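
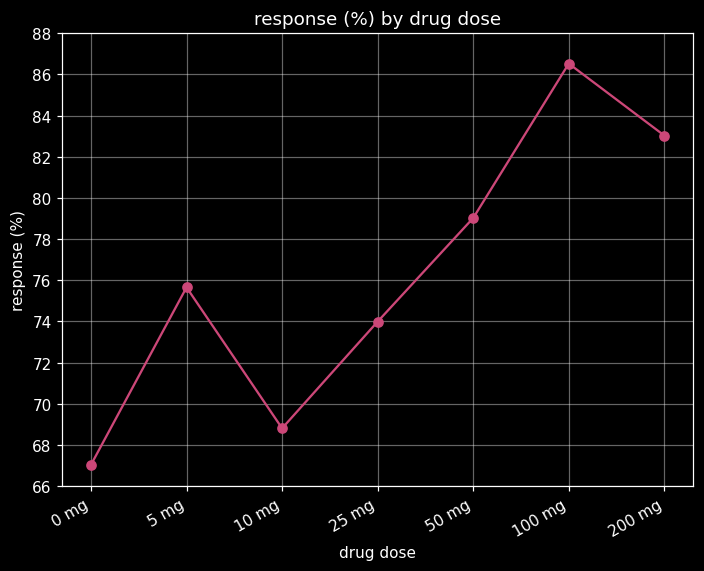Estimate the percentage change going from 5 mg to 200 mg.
5 mg ≈ 76, 200 mg ≈ 84; (84 − 76) / 76 ≈ +10.5%.

≈ +10.5%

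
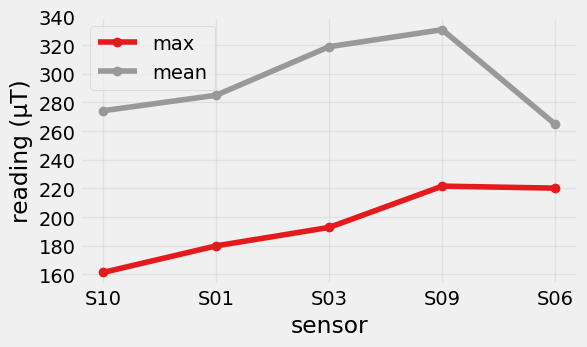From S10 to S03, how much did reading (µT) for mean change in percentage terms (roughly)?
≈ +14.3%

S10 ≈ 280, S03 ≈ 320; (320 − 280) / 280 ≈ +14.3%.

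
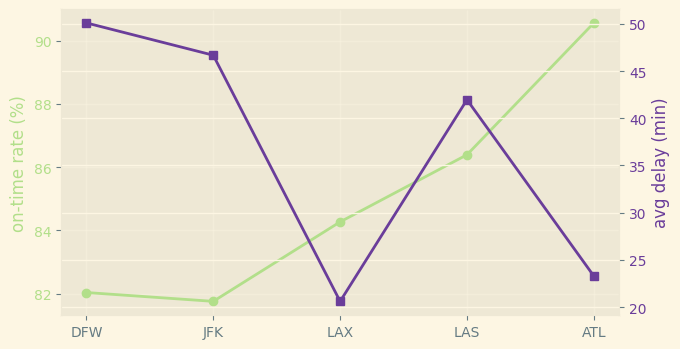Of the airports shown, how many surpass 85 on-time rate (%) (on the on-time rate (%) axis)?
2

Above 85: LAS, ATL.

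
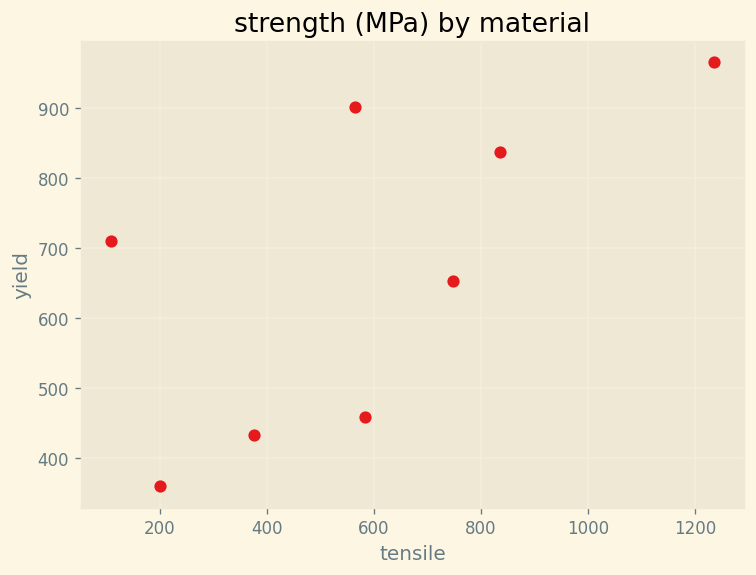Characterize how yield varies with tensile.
Points are positively correlated; moderate (|r| ≈ 0.6).

positive, moderate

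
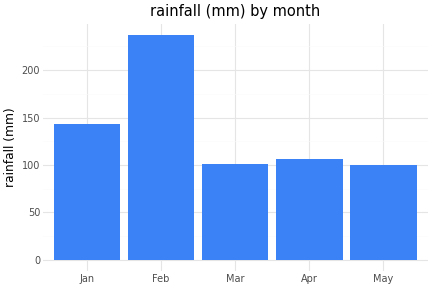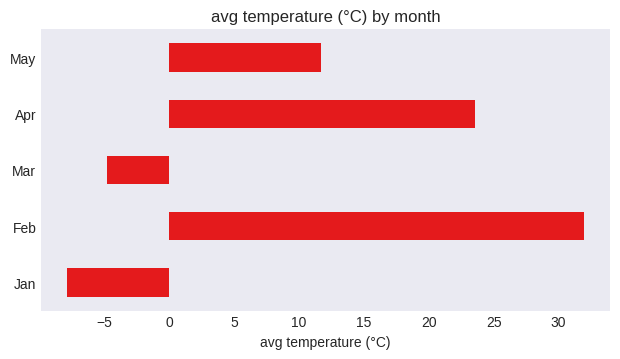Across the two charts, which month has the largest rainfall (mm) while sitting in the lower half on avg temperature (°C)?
Chart 2 median avg temperature (°C) ≈ 10; below-median months: Jan, Mar. Among those, Jan has the highest rainfall (mm) (≈ 150).

Jan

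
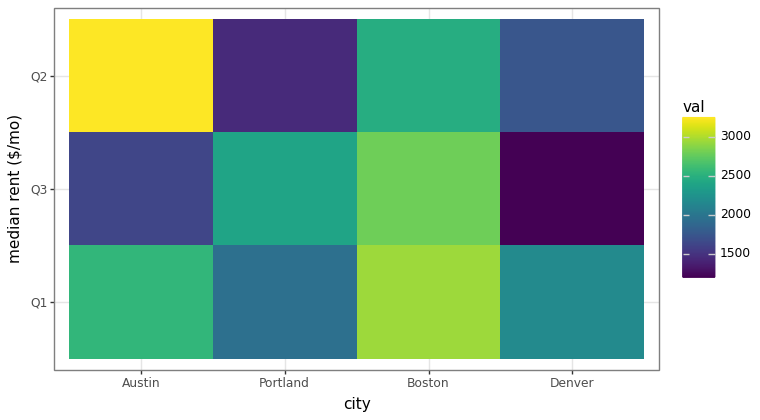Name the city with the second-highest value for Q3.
Portland

Top 3 for Q3: Boston ≈ 2800, Portland ≈ 2400, Austin ≈ 1600.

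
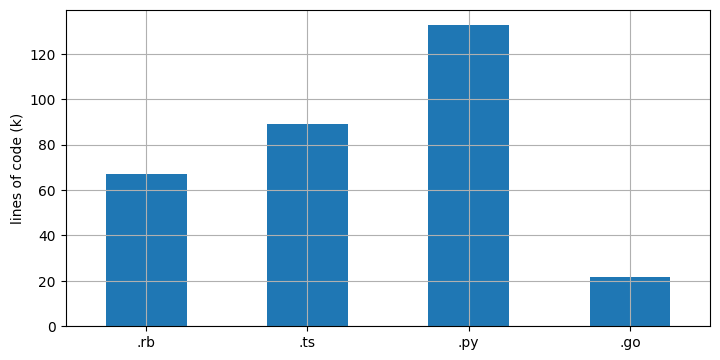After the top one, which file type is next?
Top 3: .py ≈ 140, .ts ≈ 80, .rb ≈ 60.

.ts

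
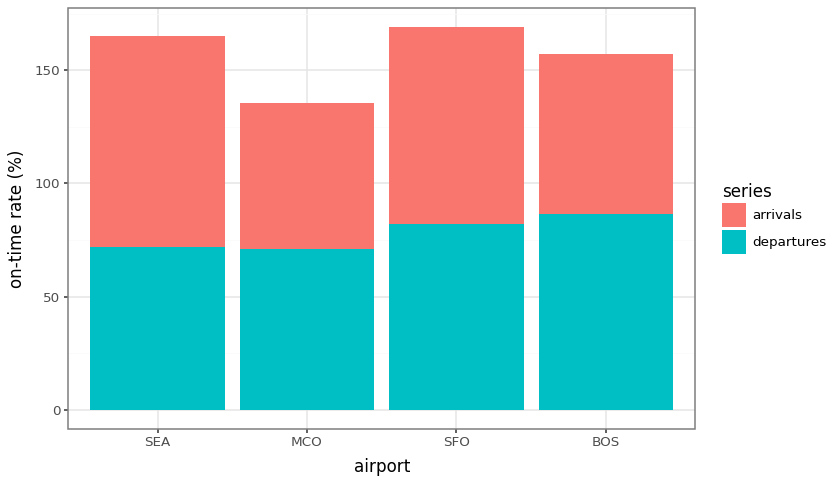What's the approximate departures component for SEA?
departures top ≈ 80, bottom ≈ 0; segment ≈ 80.

≈ 80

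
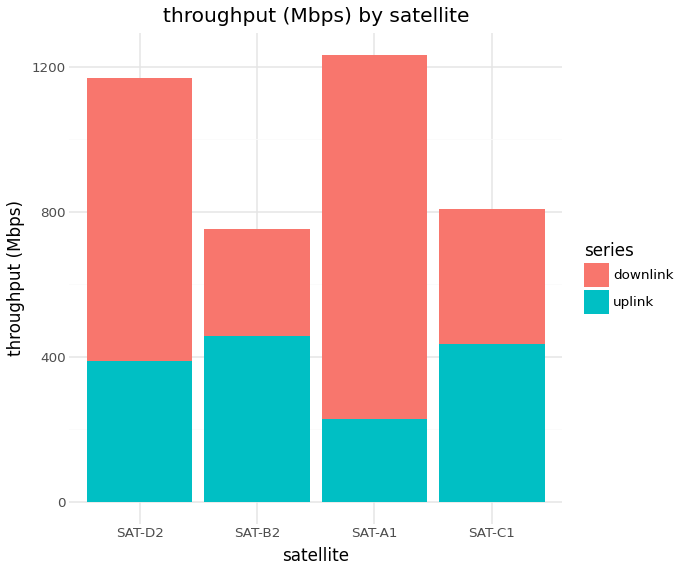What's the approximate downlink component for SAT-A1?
downlink top ≈ 1200, bottom ≈ 200; segment ≈ 1000.

≈ 1000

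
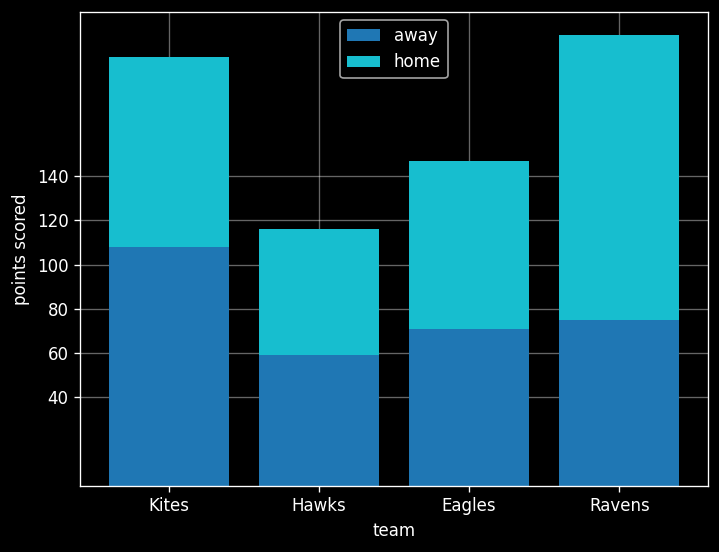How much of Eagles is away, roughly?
≈ 80

away top ≈ 80, bottom ≈ 0; segment ≈ 80.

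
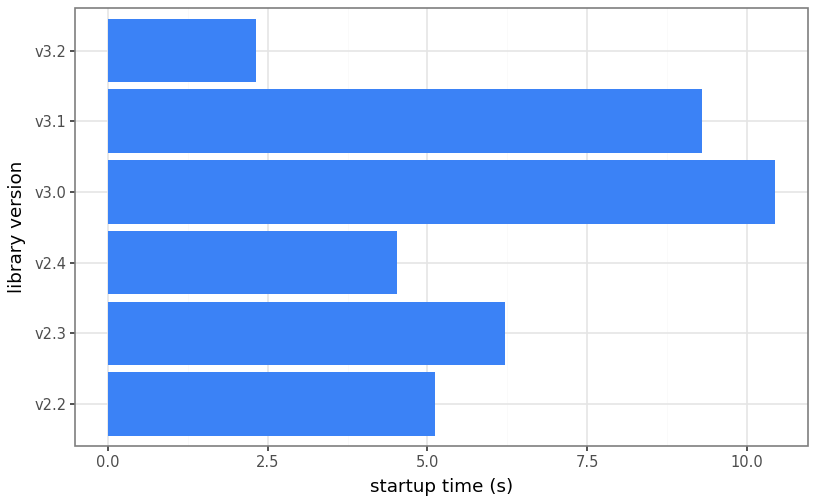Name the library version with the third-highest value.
Top 4: v3.0 ≈ 10, v3.1 ≈ 9, v2.3 ≈ 6, v2.2 ≈ 5.

v2.3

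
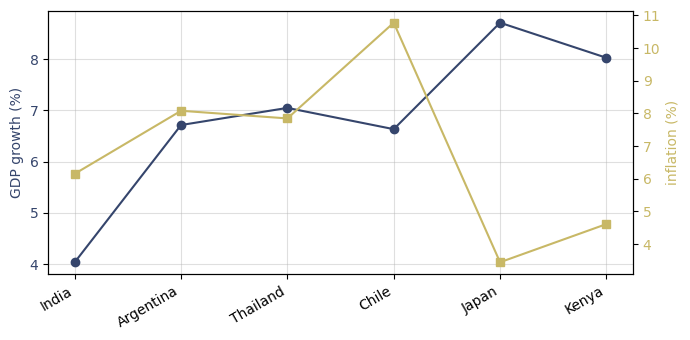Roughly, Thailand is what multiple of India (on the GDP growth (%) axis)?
Thailand ≈ 7.0, India ≈ 4.0; 7.0/4.0 ≈ 1.75.

≈ 1.75×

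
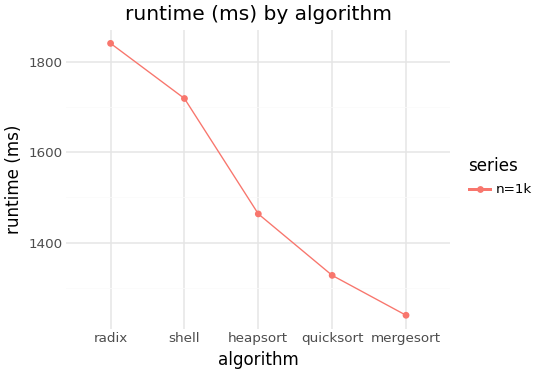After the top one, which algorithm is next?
Top 3: radix ≈ 1800, shell ≈ 1700, heapsort ≈ 1500.

shell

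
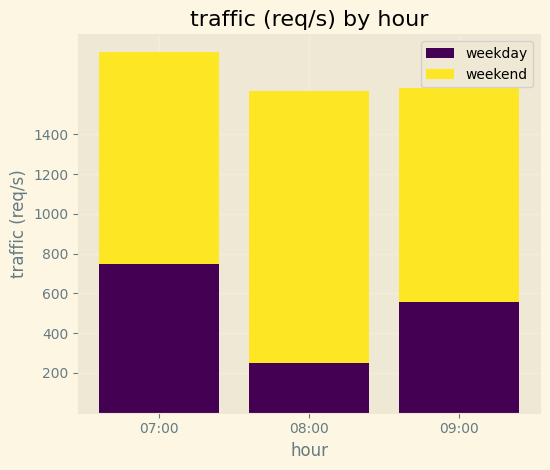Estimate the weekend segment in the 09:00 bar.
weekend top ≈ 1600, bottom ≈ 600; segment ≈ 1000.

≈ 1000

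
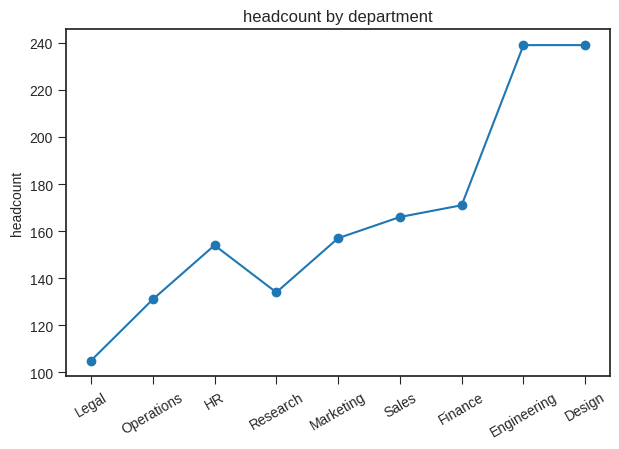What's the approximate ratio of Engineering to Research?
≈ 1.71×

Engineering ≈ 240, Research ≈ 140; 240/140 ≈ 1.71.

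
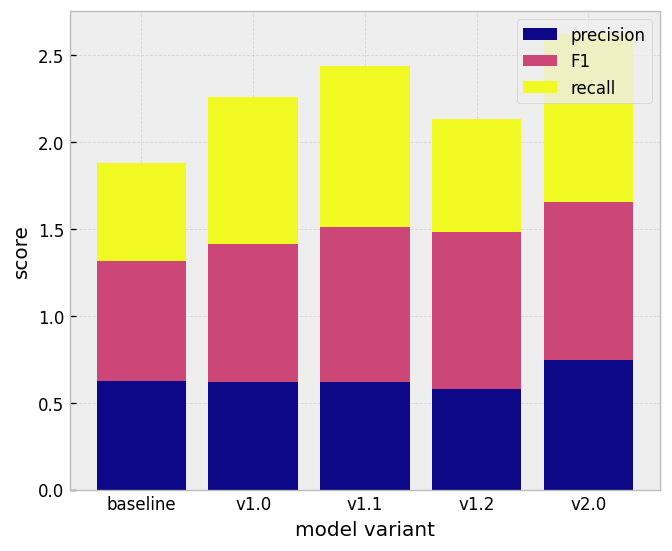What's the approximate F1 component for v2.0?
F1 top ≈ 1.5, bottom ≈ 0.5; segment ≈ 1.0.

≈ 1.0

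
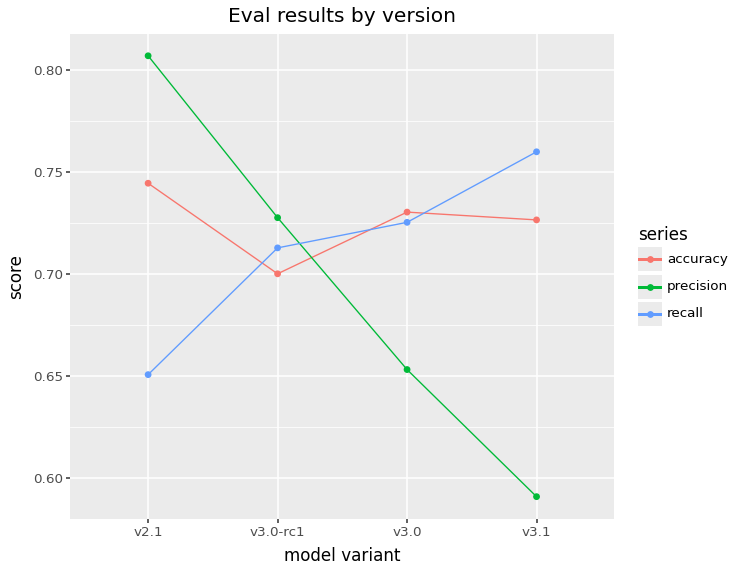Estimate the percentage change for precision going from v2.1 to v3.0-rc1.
≈ -10%

v2.1 ≈ 0.80, v3.0-rc1 ≈ 0.72; (0.72 − 0.80) / 0.80 ≈ -10%.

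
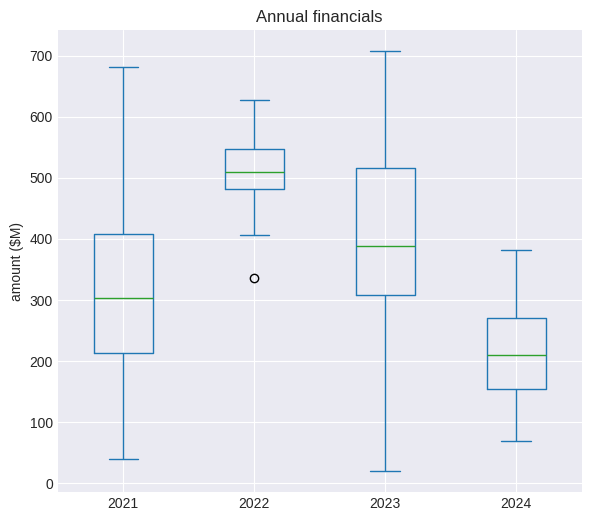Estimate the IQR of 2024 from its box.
Q3 ≈ 275, Q1 ≈ 150; IQR ≈ 125.

≈ 125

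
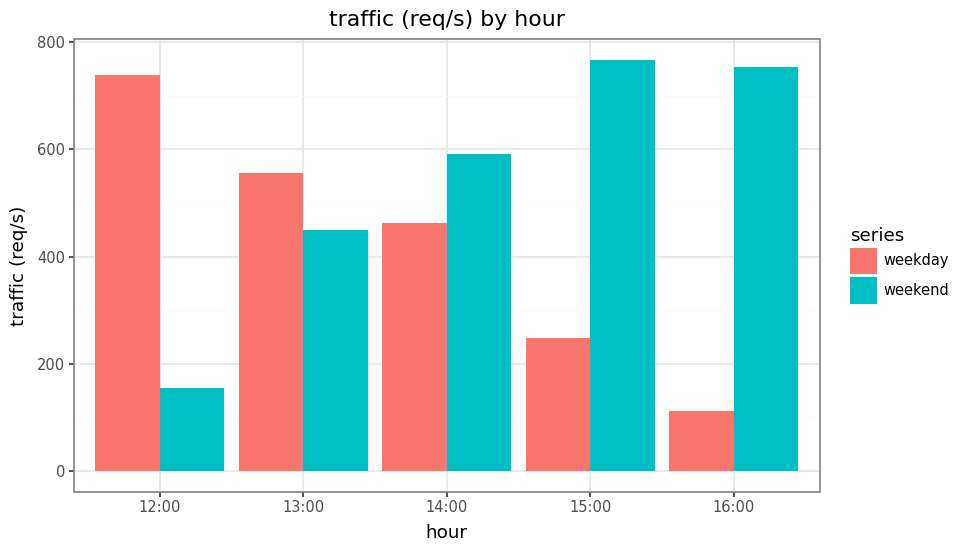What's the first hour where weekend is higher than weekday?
13:00: weekend ≈ 500 vs weekday ≈ 600 (not yet); 14:00: weekend ≈ 600 vs weekday ≈ 500 (first crossover).

14:00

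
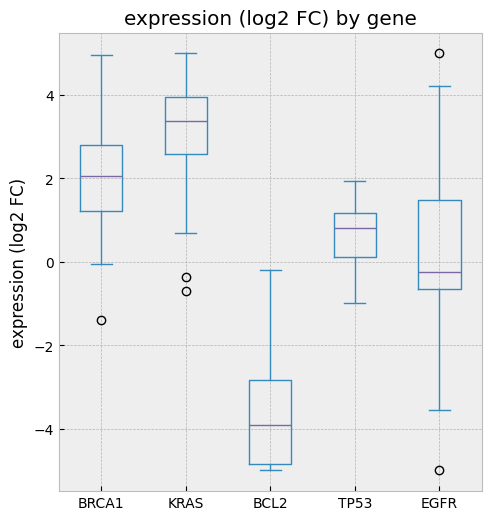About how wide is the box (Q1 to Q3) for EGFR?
≈ 2

Q3 ≈ 1, Q1 ≈ -1; IQR ≈ 2.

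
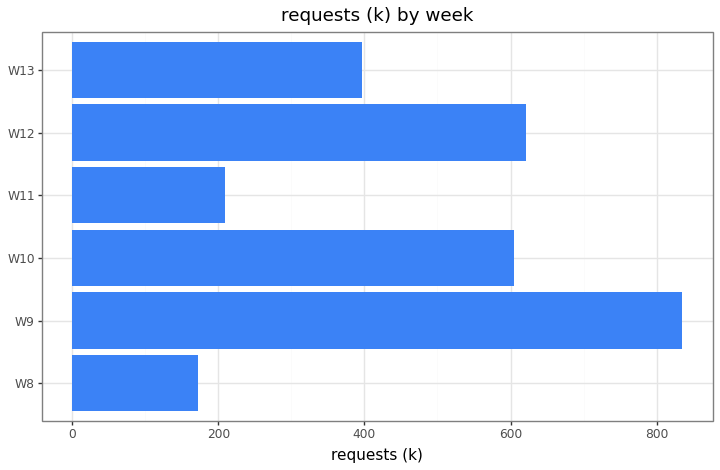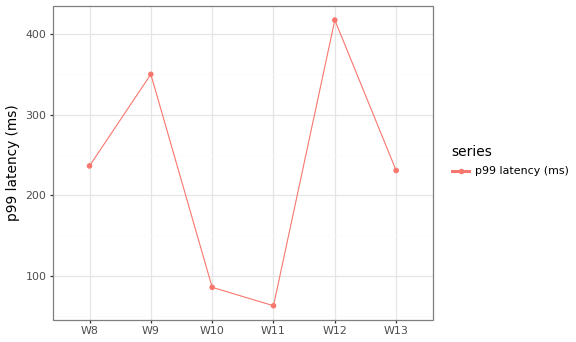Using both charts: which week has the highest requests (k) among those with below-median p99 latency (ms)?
Chart 2 median p99 latency (ms) ≈ 250; below-median weeks: W10, W11, W13. Among those, W10 has the highest requests (k) (≈ 600).

W10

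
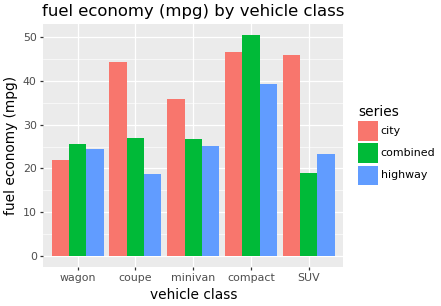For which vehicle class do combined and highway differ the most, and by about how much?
compact, ≈ 10 mpg

compact: combined ≈ 50, highway ≈ 40 → gap ≈ 10. Next-largest (coupe) is only ≈ 5.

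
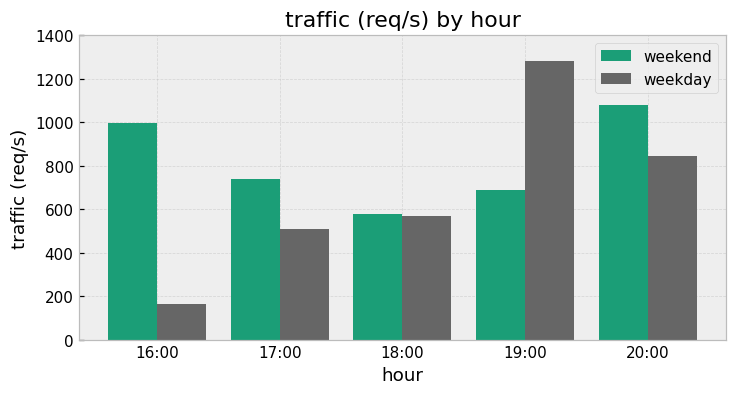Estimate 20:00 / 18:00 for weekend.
20:00 ≈ 1000, 18:00 ≈ 600; 1000/600 ≈ 1.67.

≈ 1.67×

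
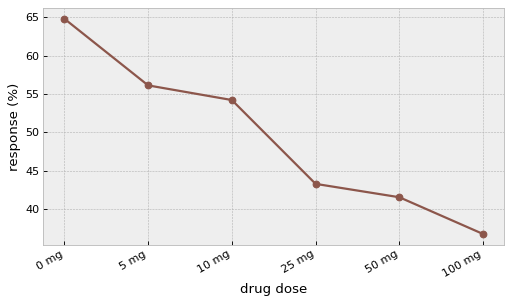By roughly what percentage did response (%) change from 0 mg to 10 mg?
≈ -15.4%

0 mg ≈ 65, 10 mg ≈ 55; (55 − 65) / 65 ≈ -15.4%.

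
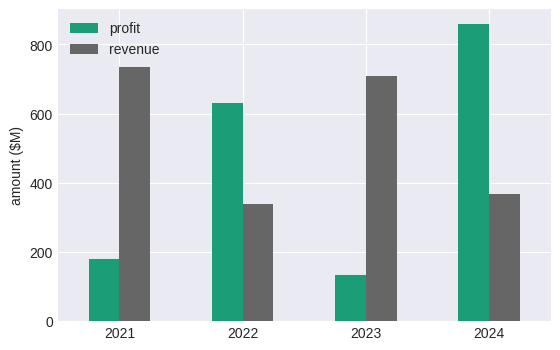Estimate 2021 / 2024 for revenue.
2021 ≈ 700, 2024 ≈ 400; 700/400 ≈ 1.75.

≈ 1.75×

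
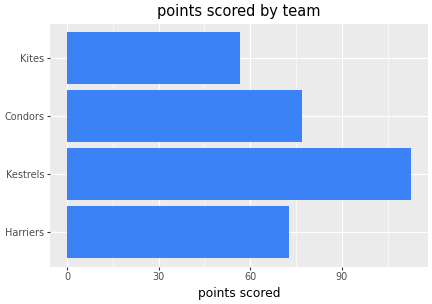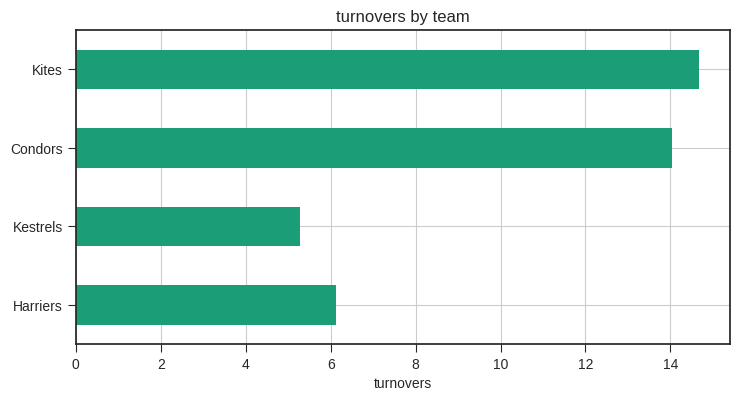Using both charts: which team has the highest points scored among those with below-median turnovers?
Chart 2 median turnovers ≈ 10; below-median teams: Harriers, Kestrels. Among those, Kestrels has the highest points scored (≈ 120).

Kestrels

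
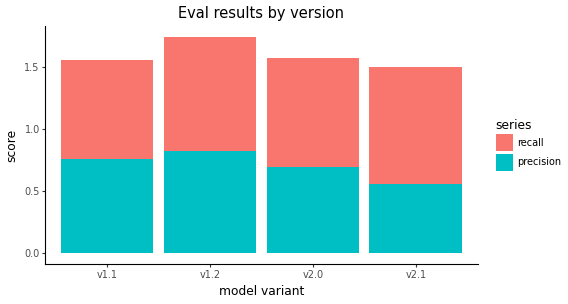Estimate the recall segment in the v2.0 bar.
≈ 1.0

recall top ≈ 1.6, bottom ≈ 0.6; segment ≈ 1.0.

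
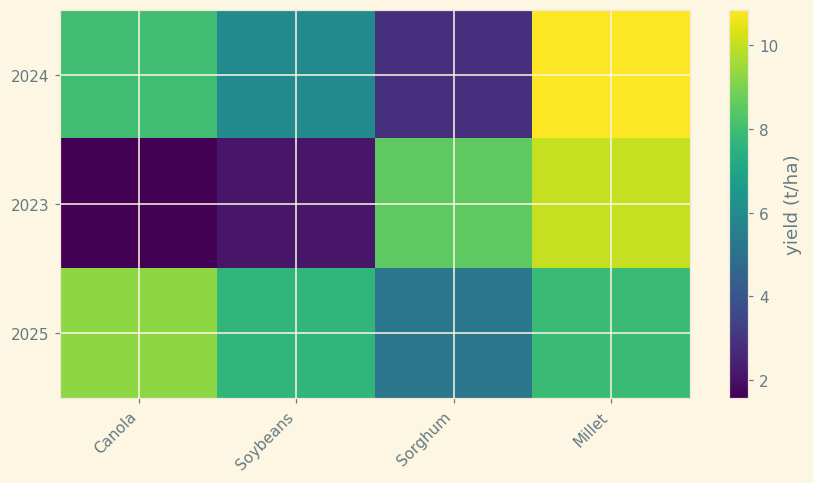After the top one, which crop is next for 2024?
Canola

Top 3 for 2024: Millet ≈ 11, Canola ≈ 8, Soybeans ≈ 6.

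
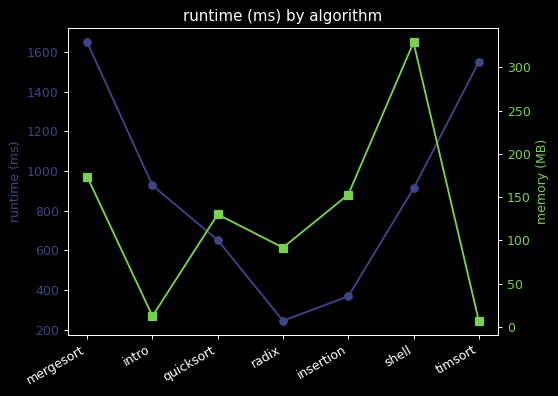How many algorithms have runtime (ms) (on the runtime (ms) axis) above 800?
4

Above 800: mergesort, intro, shell, timsort.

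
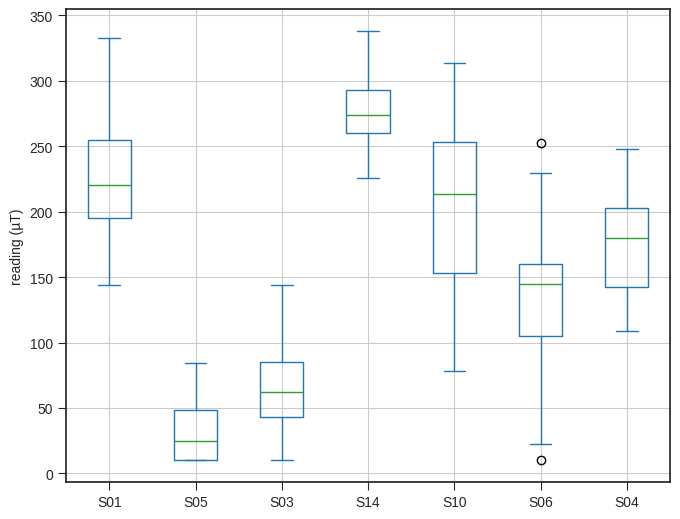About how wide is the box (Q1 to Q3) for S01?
≈ 50

Q3 ≈ 250, Q1 ≈ 200; IQR ≈ 50.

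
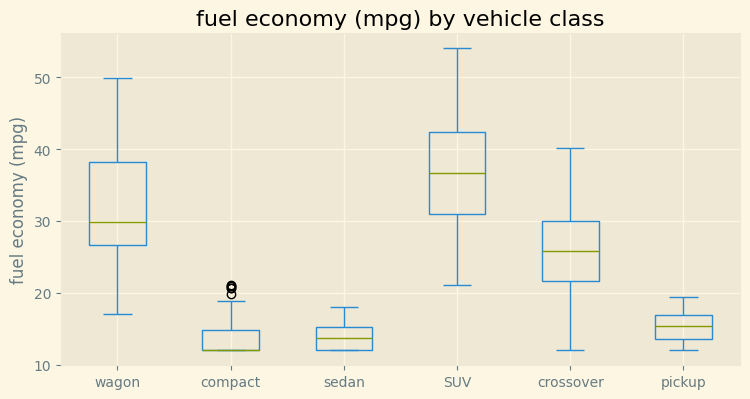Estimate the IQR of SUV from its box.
≈ 12

Q3 ≈ 42, Q1 ≈ 30; IQR ≈ 12.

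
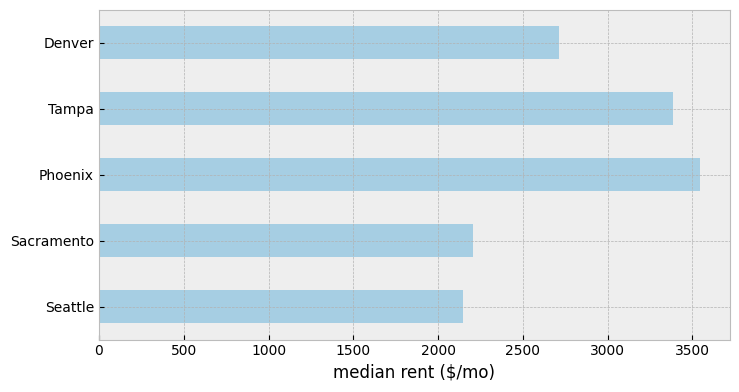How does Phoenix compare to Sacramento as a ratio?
≈ 1.75×

Phoenix ≈ 3500, Sacramento ≈ 2000; 3500/2000 ≈ 1.75.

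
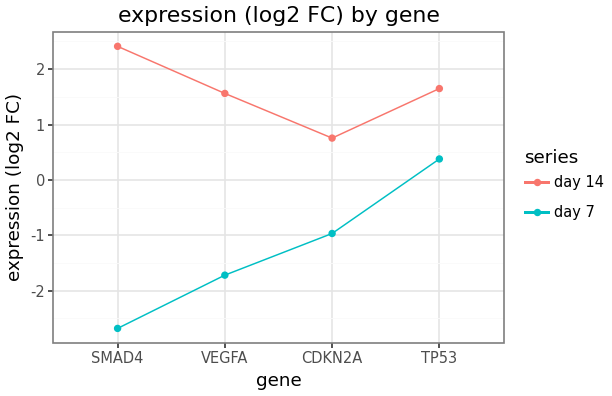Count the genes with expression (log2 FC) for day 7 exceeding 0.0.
1

Above 0.0: TP53.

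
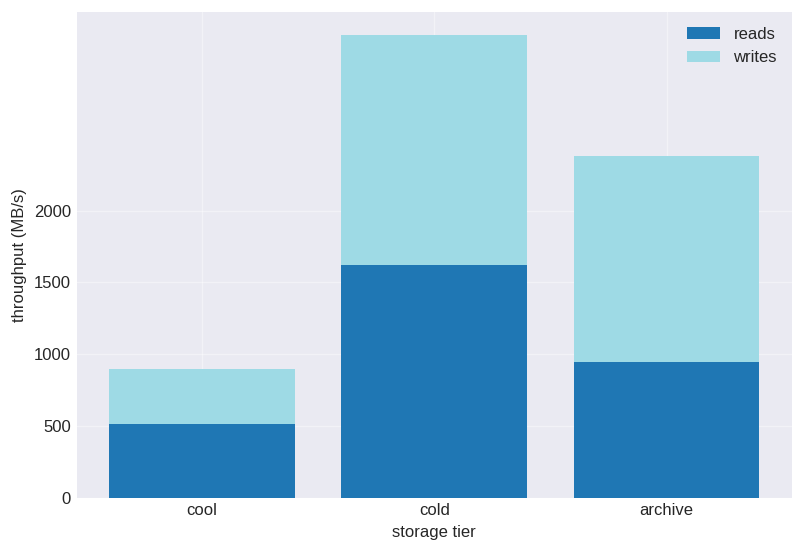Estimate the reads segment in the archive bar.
≈ 1000

reads top ≈ 1000, bottom ≈ 0; segment ≈ 1000.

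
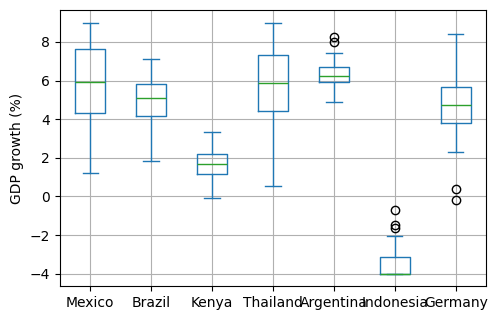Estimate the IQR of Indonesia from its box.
Q3 ≈ -3, Q1 ≈ -4; IQR ≈ 1.

≈ 1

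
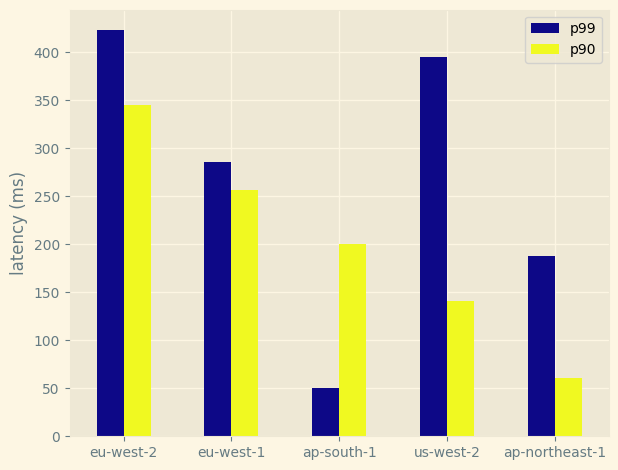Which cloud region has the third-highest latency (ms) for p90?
Top 4 for p90: eu-west-2 ≈ 350, eu-west-1 ≈ 250, ap-south-1 ≈ 200, us-west-2 ≈ 150.

ap-south-1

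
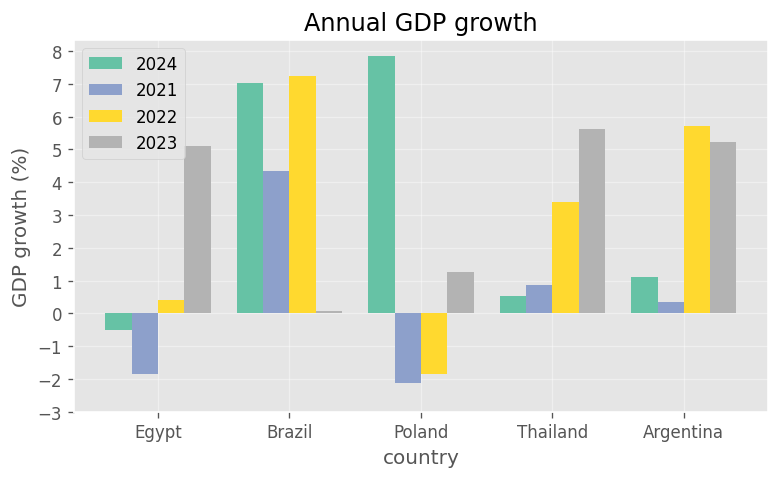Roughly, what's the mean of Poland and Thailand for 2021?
≈ 0

(-2 + 1) / 2 ≈ 0.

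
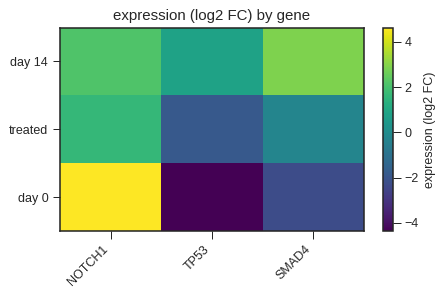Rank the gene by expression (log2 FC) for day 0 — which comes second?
SMAD4

Top 3 for day 0: NOTCH1 ≈ 5, SMAD4 ≈ -2, TP53 ≈ -4.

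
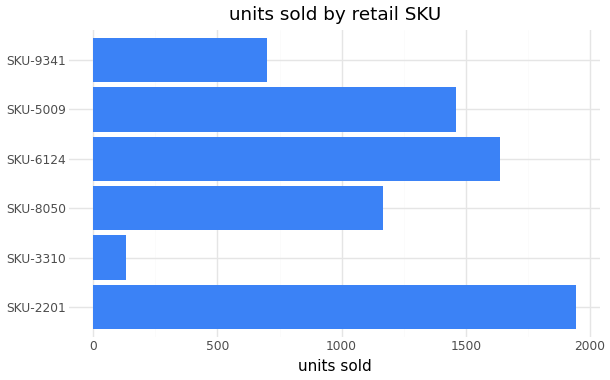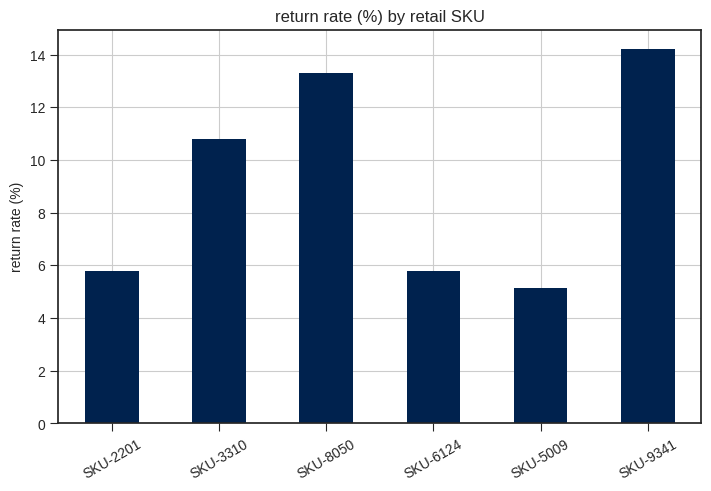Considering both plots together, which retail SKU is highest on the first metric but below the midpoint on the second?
Chart 2 median return rate (%) ≈ 8; below-median retail SKUs: SKU-2201, SKU-6124, SKU-5009. Among those, SKU-2201 has the highest units sold (≈ 2000).

SKU-2201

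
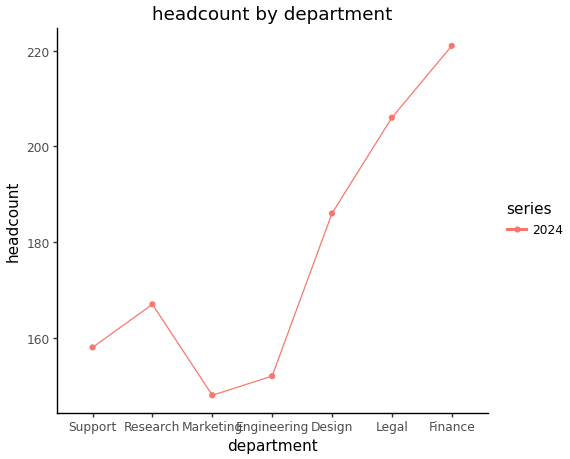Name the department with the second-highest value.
Top 3: Finance ≈ 220, Legal ≈ 210, Design ≈ 190.

Legal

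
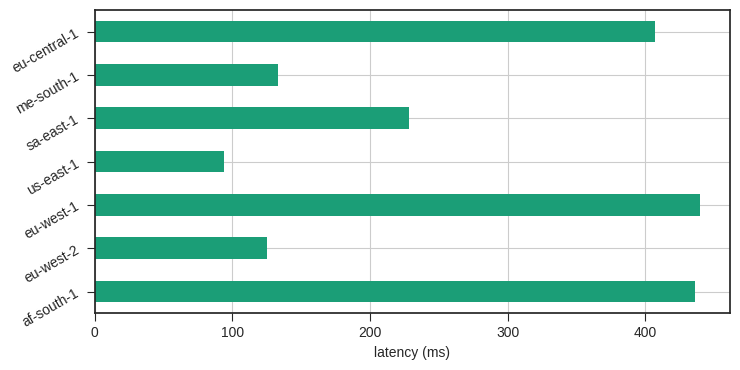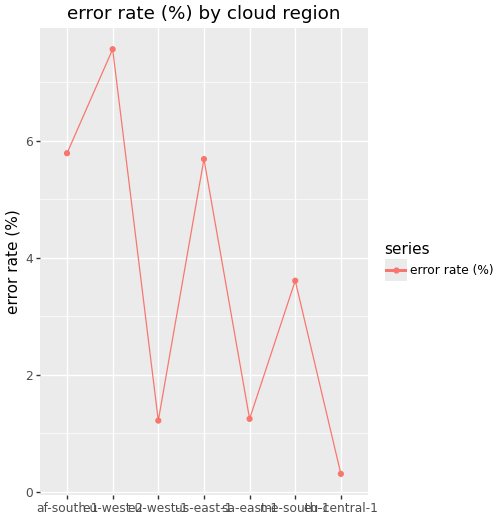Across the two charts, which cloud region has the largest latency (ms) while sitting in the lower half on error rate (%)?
eu-west-1

Chart 2 median error rate (%) ≈ 4; below-median cloud regions: eu-west-1, sa-east-1, eu-central-1. Among those, eu-west-1 has the highest latency (ms) (≈ 450).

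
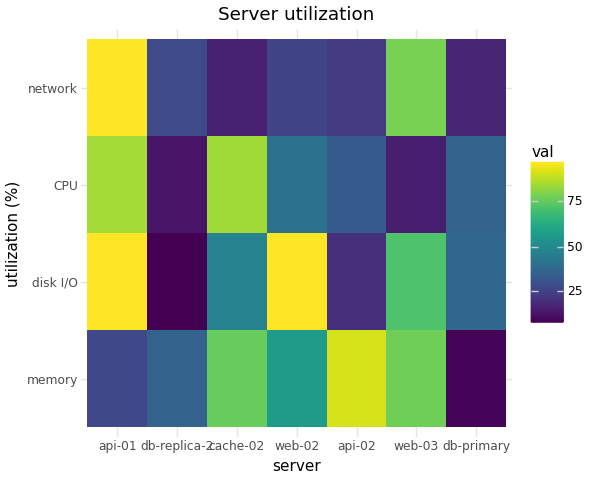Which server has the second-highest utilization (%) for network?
Top 3 for network: api-01 ≈ 100, web-03 ≈ 80, db-replica-2 ≈ 30.

web-03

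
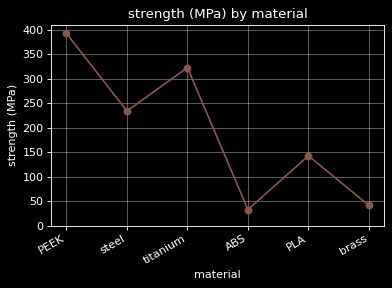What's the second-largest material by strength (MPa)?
Top 3: PEEK ≈ 400, titanium ≈ 300, steel ≈ 250.

titanium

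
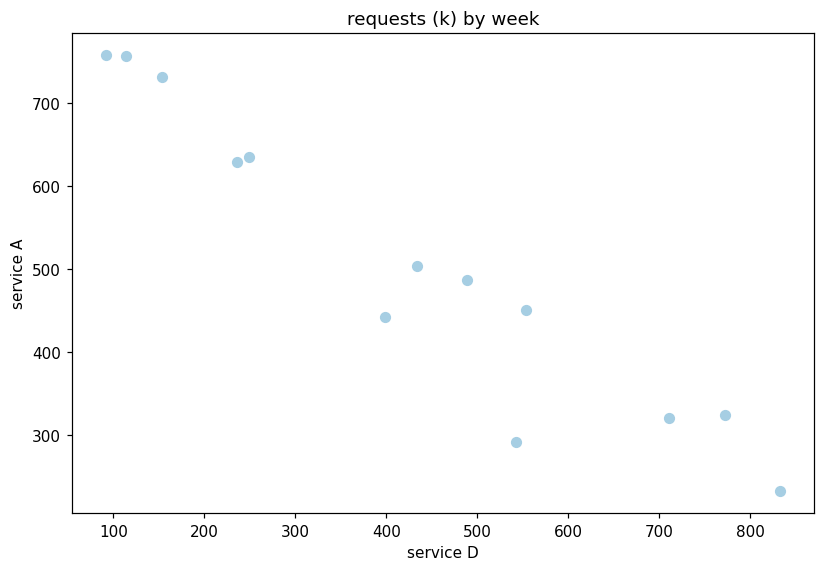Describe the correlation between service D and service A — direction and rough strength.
Points are negatively correlated; strong (|r| ≈ 1.0).

negative, strong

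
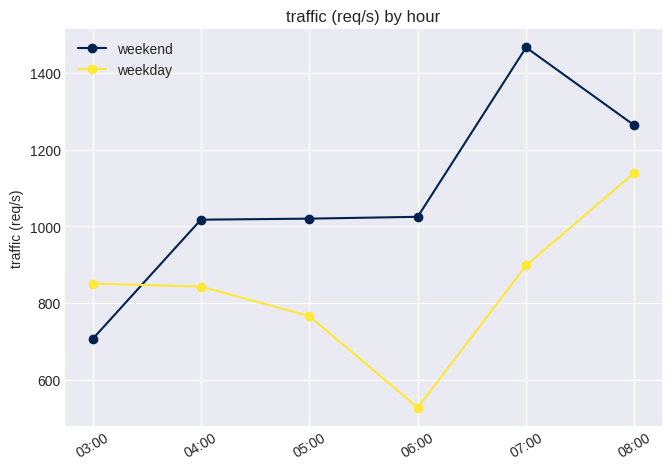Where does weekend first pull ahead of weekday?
03:00: weekend ≈ 700 vs weekday ≈ 900 (not yet); 04:00: weekend ≈ 1000 vs weekday ≈ 800 (first crossover).

04:00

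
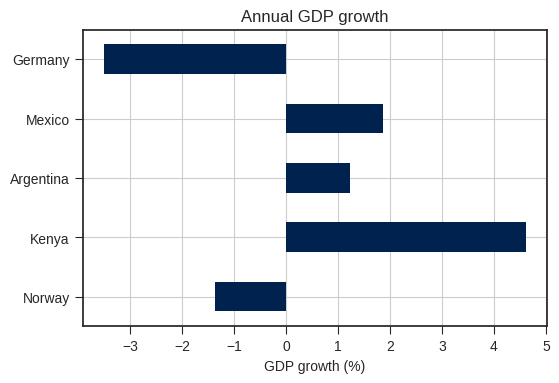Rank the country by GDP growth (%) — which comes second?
Top 3: Kenya ≈ 5, Mexico ≈ 2, Argentina ≈ 1.

Mexico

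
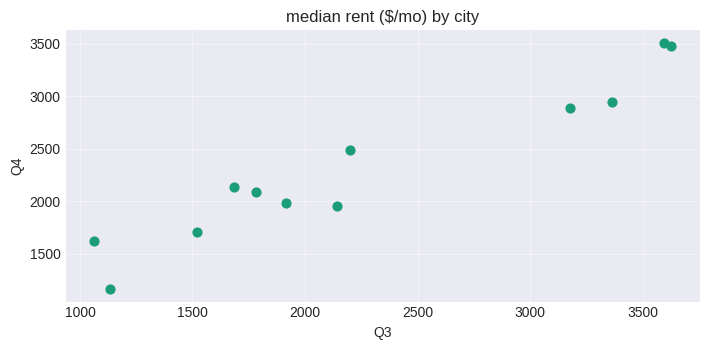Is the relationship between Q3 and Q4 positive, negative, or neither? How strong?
positive, strong

Points are positively correlated; strong (|r| ≈ 1.0).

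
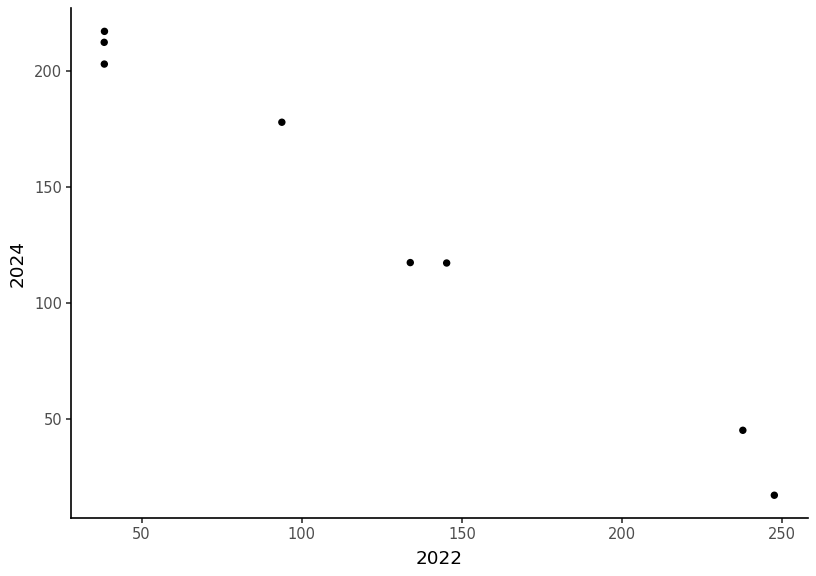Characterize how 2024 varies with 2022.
Points are negatively correlated; strong (|r| ≈ 1.0).

negative, strong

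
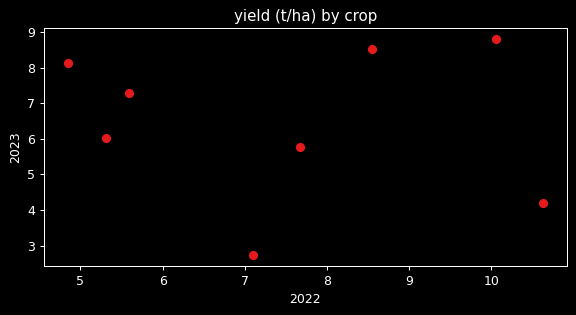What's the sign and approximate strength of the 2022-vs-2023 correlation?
Points are roughly uncorrelated; weak (|r| ≈ 0.1).

no clear correlation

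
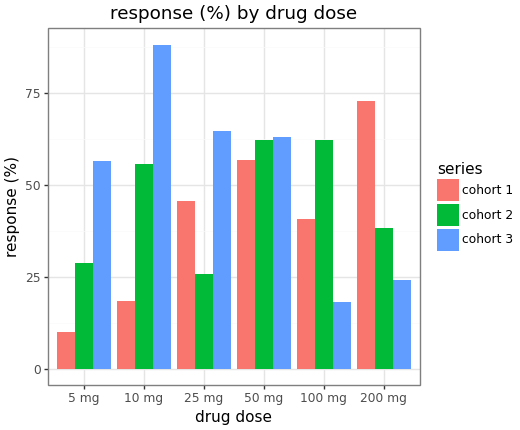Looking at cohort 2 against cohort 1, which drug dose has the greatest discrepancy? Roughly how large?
10 mg, ≈ 40 %

10 mg: cohort 2 ≈ 60, cohort 1 ≈ 20 → gap ≈ 40. Next-largest (200 mg) is only ≈ 30.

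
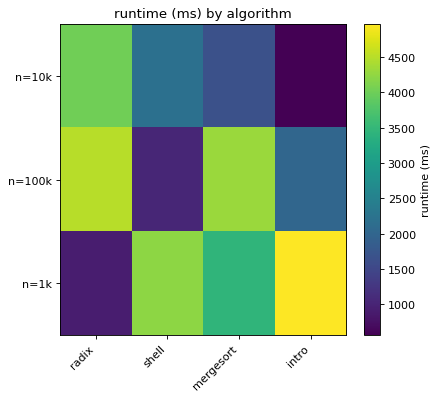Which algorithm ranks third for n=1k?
mergesort

Top 4 for n=1k: intro ≈ 5000, shell ≈ 4000, mergesort ≈ 3500, radix ≈ 1000.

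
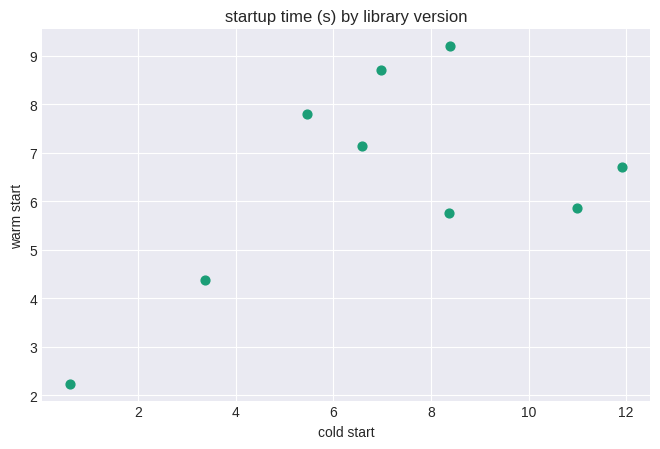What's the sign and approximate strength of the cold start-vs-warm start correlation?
Points are positively correlated; moderate (|r| ≈ 0.5).

positive, moderate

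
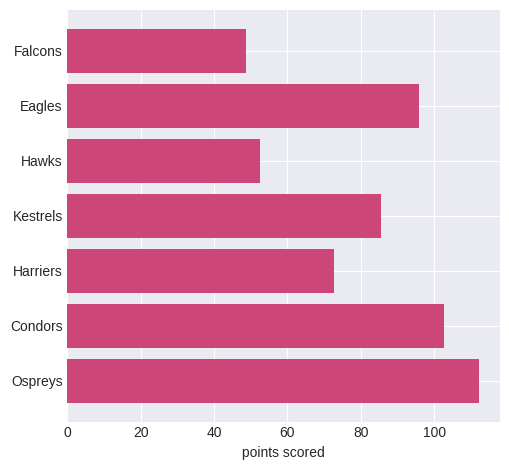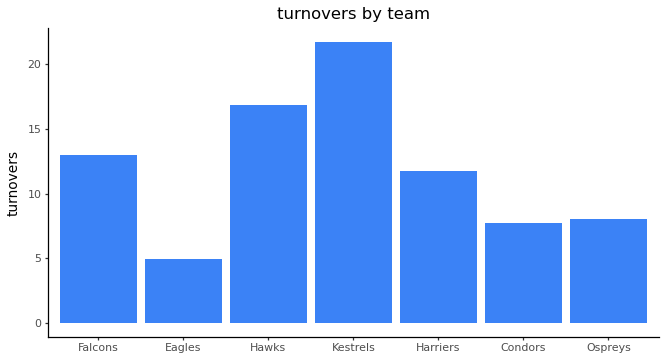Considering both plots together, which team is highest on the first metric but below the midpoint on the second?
Chart 2 median turnovers ≈ 12; below-median teams: Eagles, Condors, Ospreys. Among those, Ospreys has the highest points scored (≈ 120).

Ospreys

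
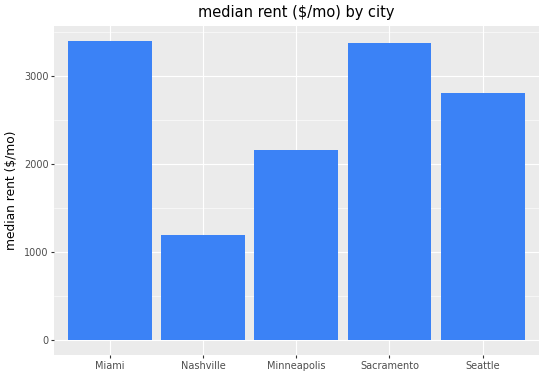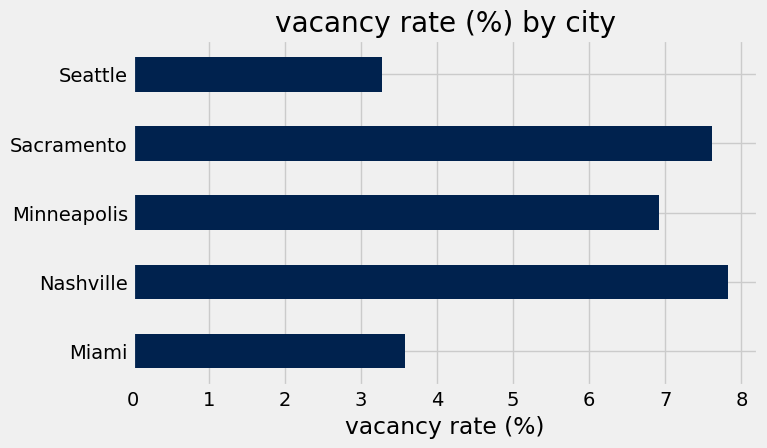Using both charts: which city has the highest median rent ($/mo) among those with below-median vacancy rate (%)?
Miami

Chart 2 median vacancy rate (%) ≈ 7; below-median cities: Miami, Seattle. Among those, Miami has the highest median rent ($/mo) (≈ 3500).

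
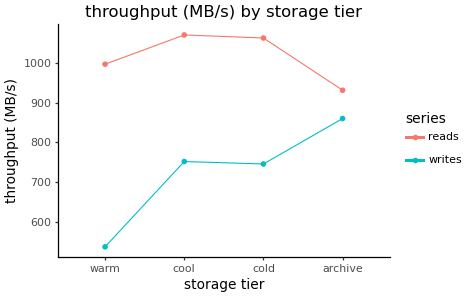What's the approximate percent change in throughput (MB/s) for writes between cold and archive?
cold ≈ 750, archive ≈ 850; (850 − 750) / 750 ≈ +13.3%.

≈ +13.3%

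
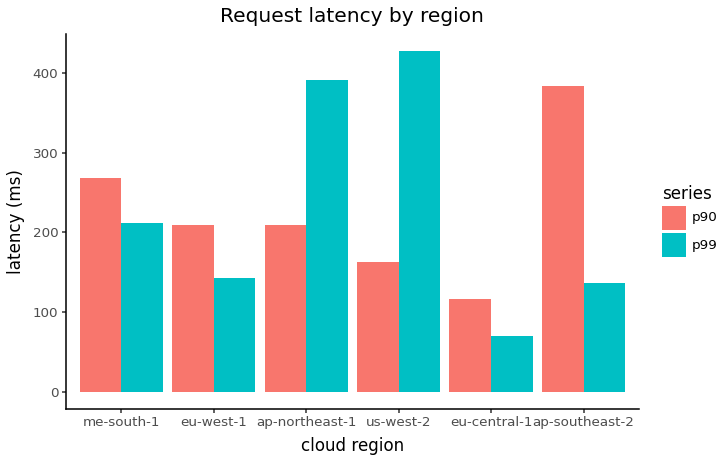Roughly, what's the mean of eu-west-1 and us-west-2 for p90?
(200 + 150) / 2 ≈ 175.

≈ 175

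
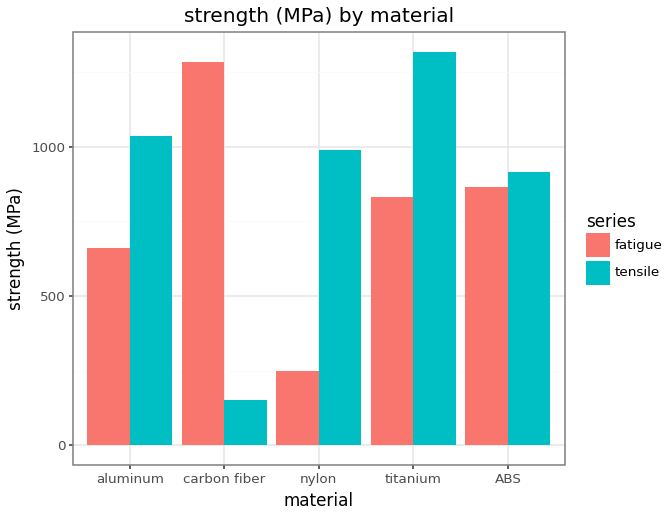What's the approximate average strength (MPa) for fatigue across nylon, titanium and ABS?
≈ 600

(200 + 800 + 800) / 3 ≈ 600.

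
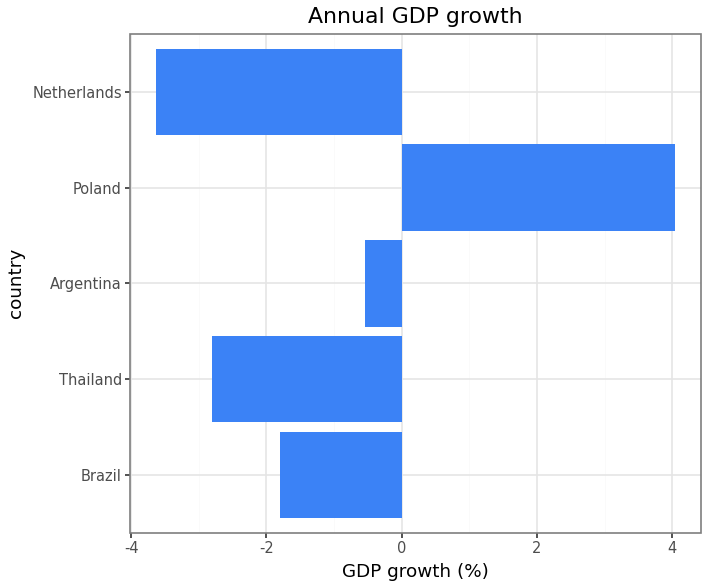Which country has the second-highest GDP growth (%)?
Top 3: Poland ≈ 4, Argentina ≈ -1, Brazil ≈ -2.

Argentina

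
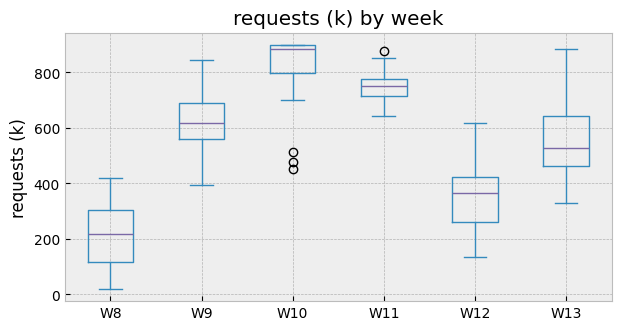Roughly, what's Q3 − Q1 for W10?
Q3 ≈ 900, Q1 ≈ 800; IQR ≈ 100.

≈ 100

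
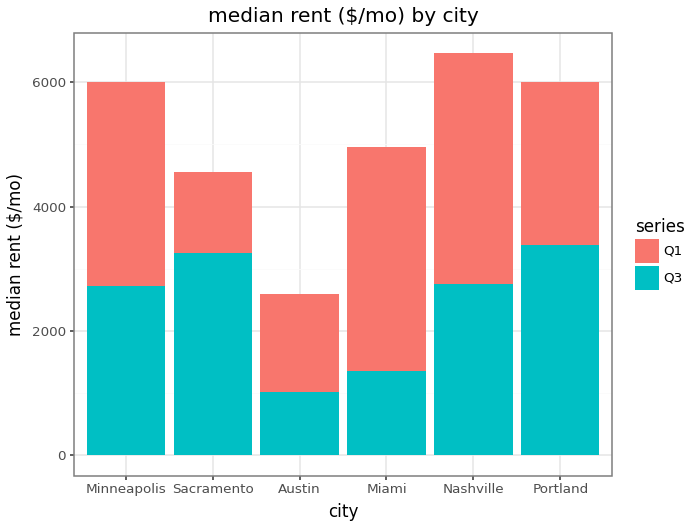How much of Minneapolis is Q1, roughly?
Q1 top ≈ 6000, bottom ≈ 3000; segment ≈ 3000.

≈ 3000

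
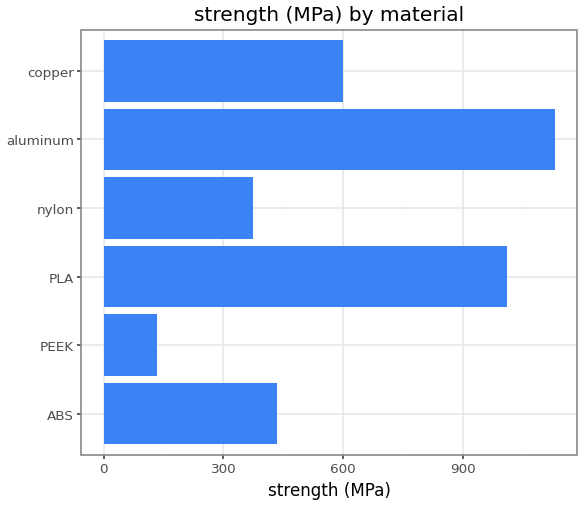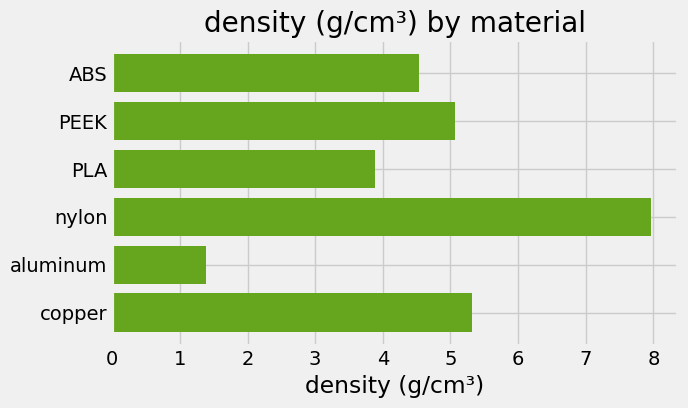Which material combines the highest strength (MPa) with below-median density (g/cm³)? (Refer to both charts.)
Chart 2 median density (g/cm³) ≈ 5; below-median materials: ABS, PLA, aluminum. Among those, aluminum has the highest strength (MPa) (≈ 1200).

aluminum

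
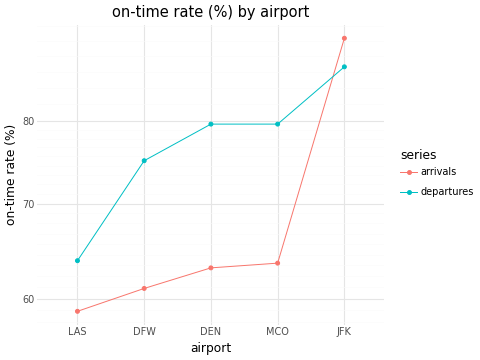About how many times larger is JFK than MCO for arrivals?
≈ 1.38×

JFK ≈ 90, MCO ≈ 65; 90/65 ≈ 1.38.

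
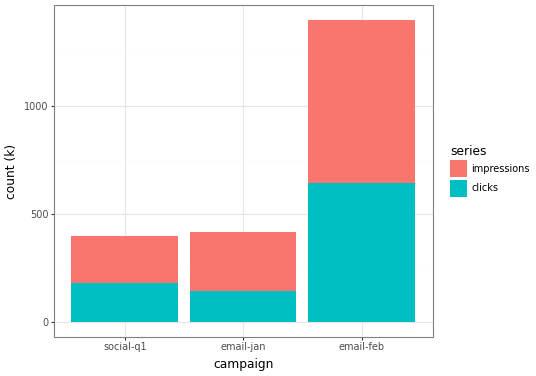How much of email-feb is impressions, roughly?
≈ 800

impressions top ≈ 1400, bottom ≈ 600; segment ≈ 800.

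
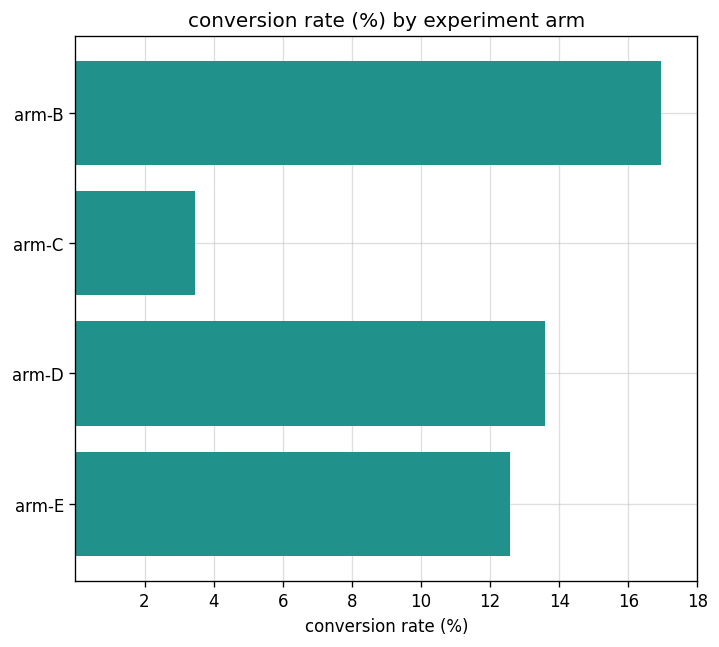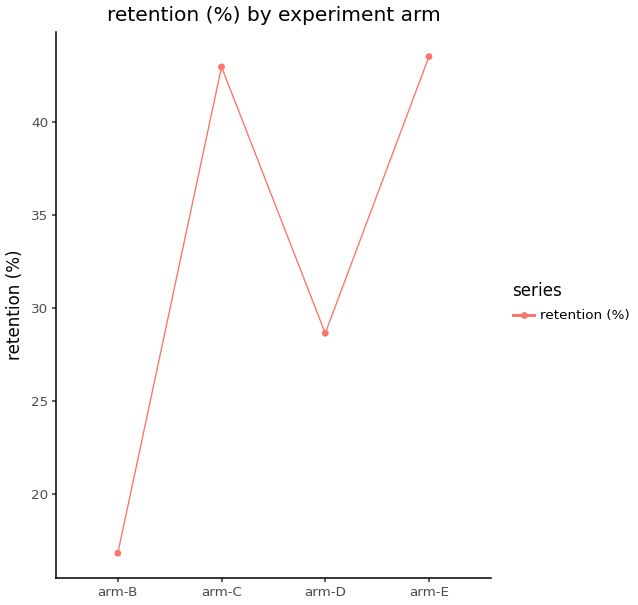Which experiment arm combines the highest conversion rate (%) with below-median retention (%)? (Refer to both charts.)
arm-B

Chart 2 median retention (%) ≈ 35; below-median experiment arms: arm-B, arm-D. Among those, arm-B has the highest conversion rate (%) (≈ 16).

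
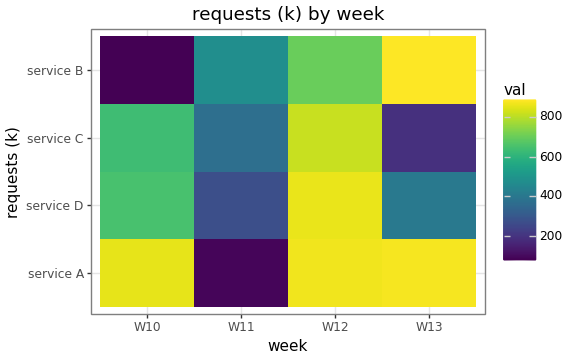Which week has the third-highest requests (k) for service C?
Top 4 for service C: W12 ≈ 800, W10 ≈ 600, W11 ≈ 400, W13 ≈ 200.

W11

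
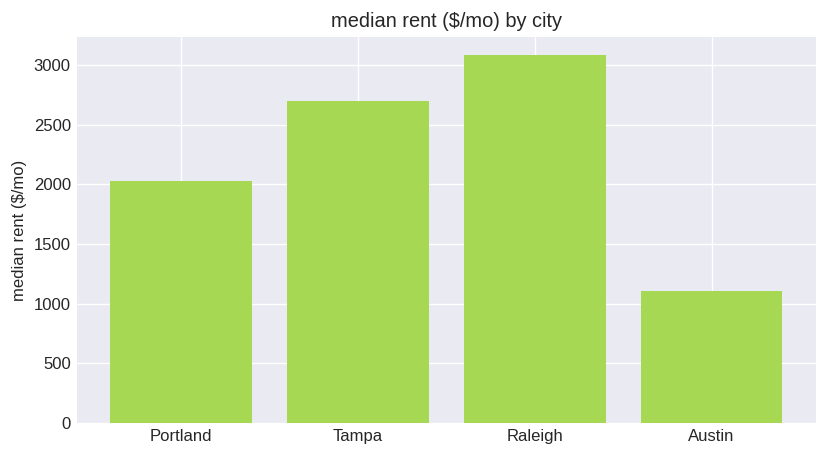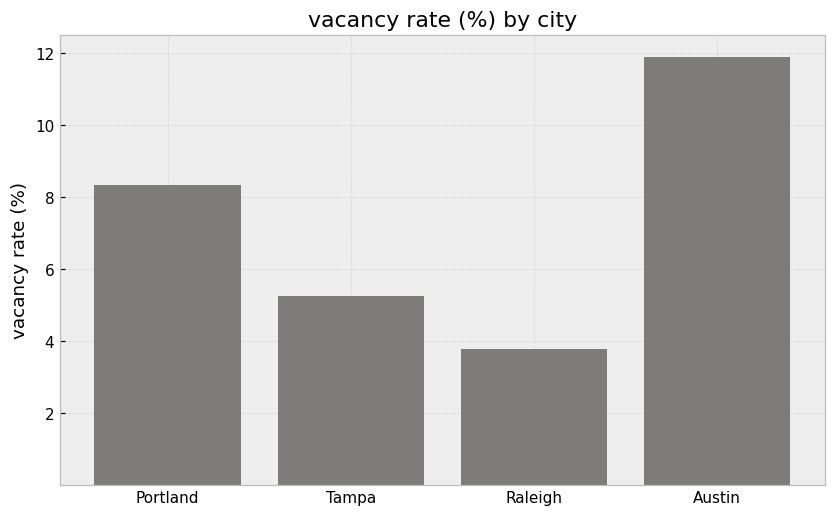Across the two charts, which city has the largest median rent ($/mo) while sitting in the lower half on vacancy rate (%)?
Chart 2 median vacancy rate (%) ≈ 6; below-median cities: Tampa, Raleigh. Among those, Raleigh has the highest median rent ($/mo) (≈ 3000).

Raleigh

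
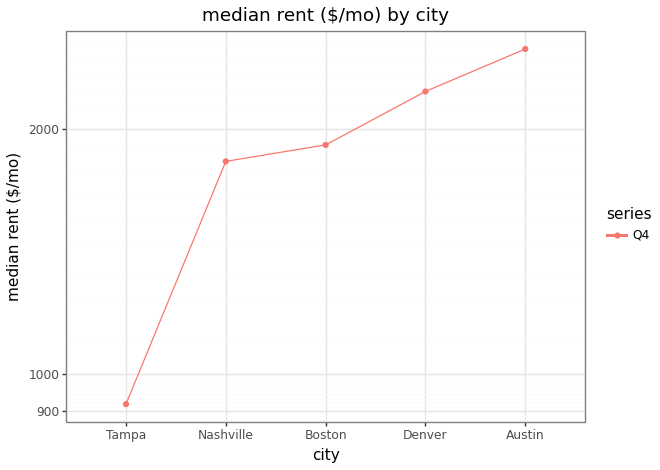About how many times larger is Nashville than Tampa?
Nashville ≈ 1800, Tampa ≈ 1000; 1800/1000 ≈ 1.8.

≈ 1.8×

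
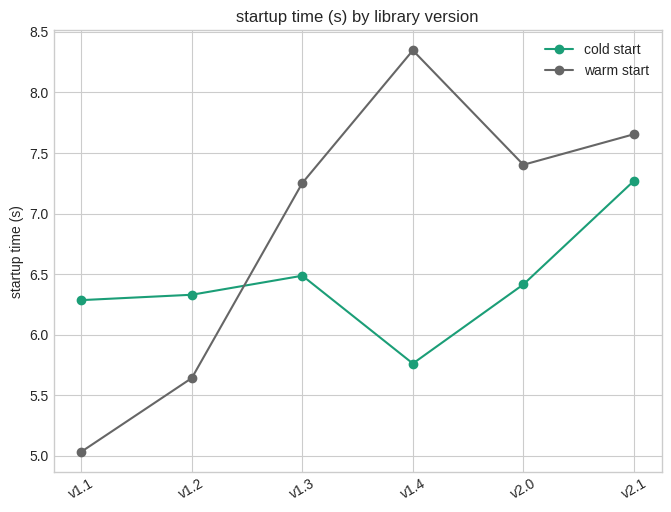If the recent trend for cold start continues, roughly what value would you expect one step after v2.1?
Last three: 6.0, 6.5, 7.5 → slope ≈ 0.75/step → next ≈ 8.25.

≈ 8.25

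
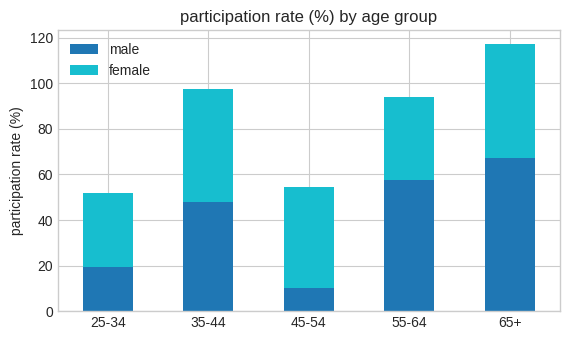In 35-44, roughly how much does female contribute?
female top ≈ 100, bottom ≈ 50; segment ≈ 50.

≈ 50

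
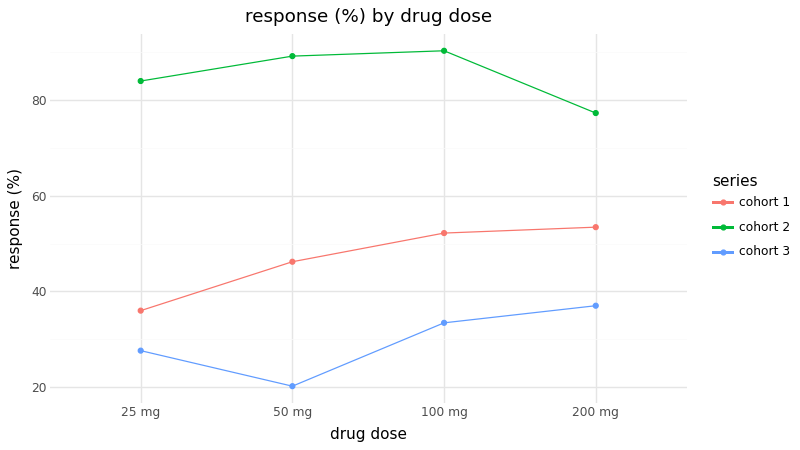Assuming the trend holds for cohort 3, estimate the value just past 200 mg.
≈ 50

Last three: 20, 30, 40 → slope ≈ 10/step → next ≈ 50.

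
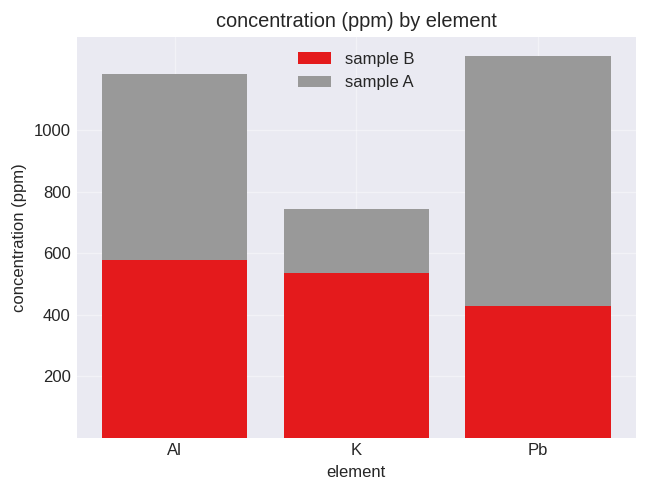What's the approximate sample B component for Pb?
≈ 400

sample B top ≈ 400, bottom ≈ 0; segment ≈ 400.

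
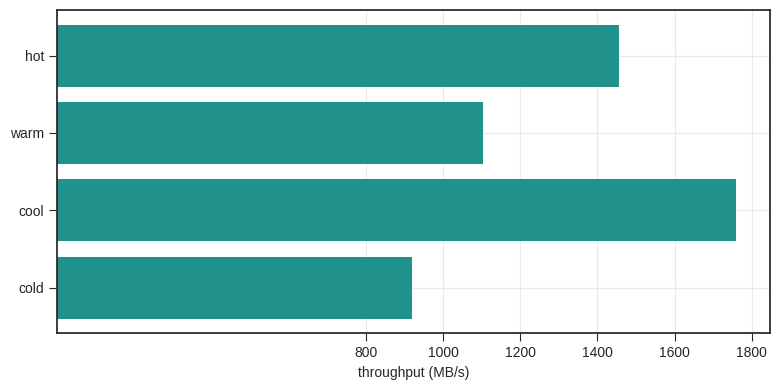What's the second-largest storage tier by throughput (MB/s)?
hot

Top 3: cool ≈ 1800, hot ≈ 1400, warm ≈ 1200.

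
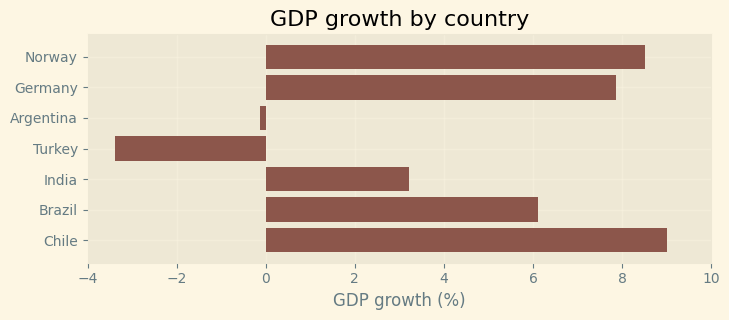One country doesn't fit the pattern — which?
Turkey ≈ -4; the rest sit between ≈ 0 and ≈ 8.

Turkey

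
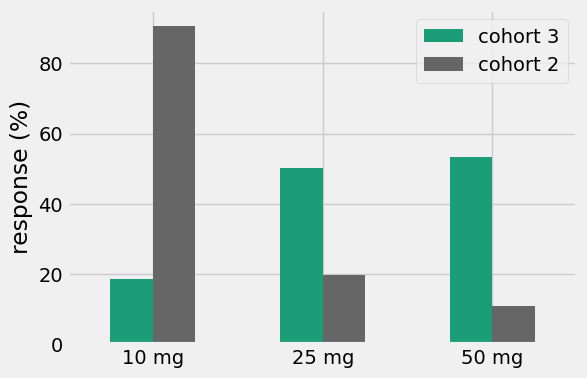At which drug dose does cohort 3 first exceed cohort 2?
25 mg

10 mg: cohort 3 ≈ 20 vs cohort 2 ≈ 90 (not yet); 25 mg: cohort 3 ≈ 50 vs cohort 2 ≈ 20 (first crossover).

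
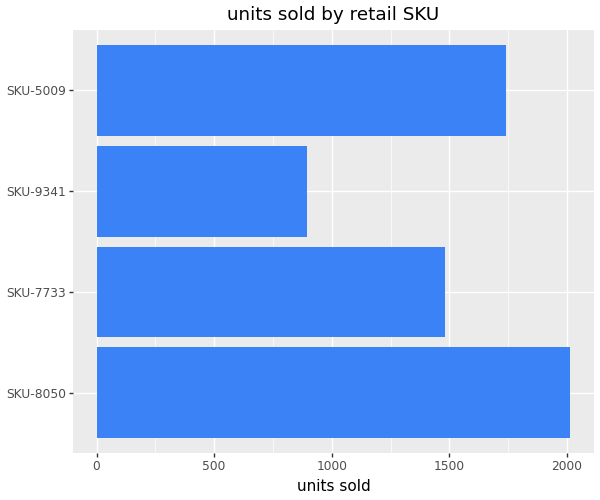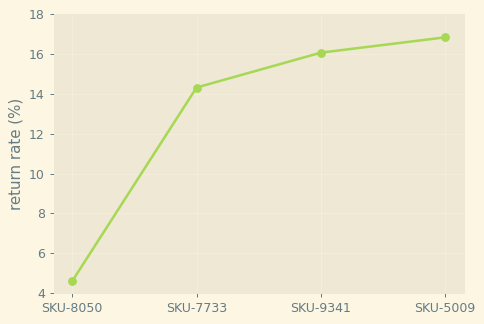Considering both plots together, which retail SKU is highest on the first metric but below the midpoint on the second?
SKU-8050

Chart 2 median return rate (%) ≈ 16; below-median retail SKUs: SKU-8050, SKU-7733. Among those, SKU-8050 has the highest units sold (≈ 2000).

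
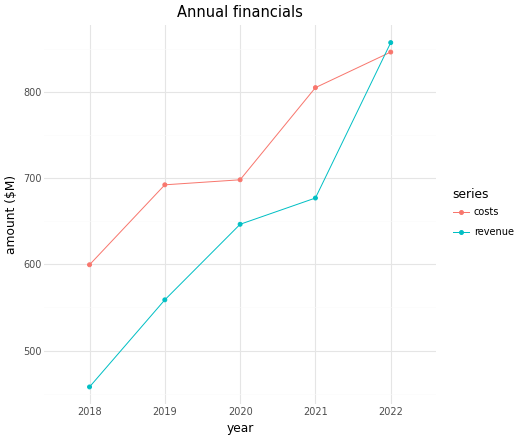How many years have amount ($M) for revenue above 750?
Above 750: 2022.

1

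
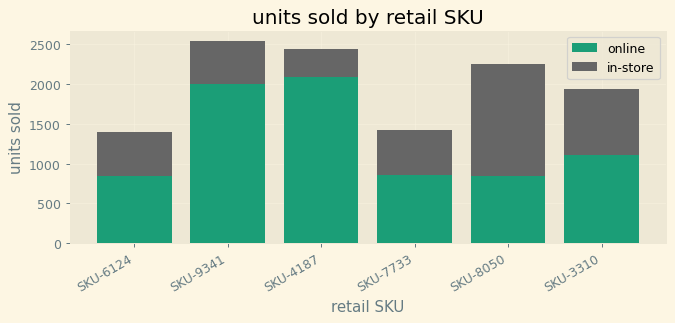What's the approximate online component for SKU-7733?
online top ≈ 1000, bottom ≈ 0; segment ≈ 1000.

≈ 1000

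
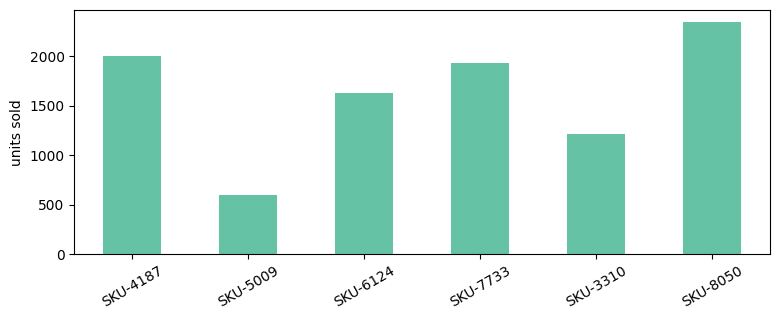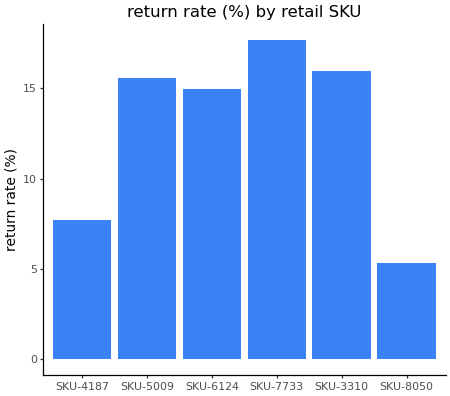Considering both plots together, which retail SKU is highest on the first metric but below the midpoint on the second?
SKU-8050

Chart 2 median return rate (%) ≈ 16; below-median retail SKUs: SKU-4187, SKU-6124, SKU-8050. Among those, SKU-8050 has the highest units sold (≈ 2500).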